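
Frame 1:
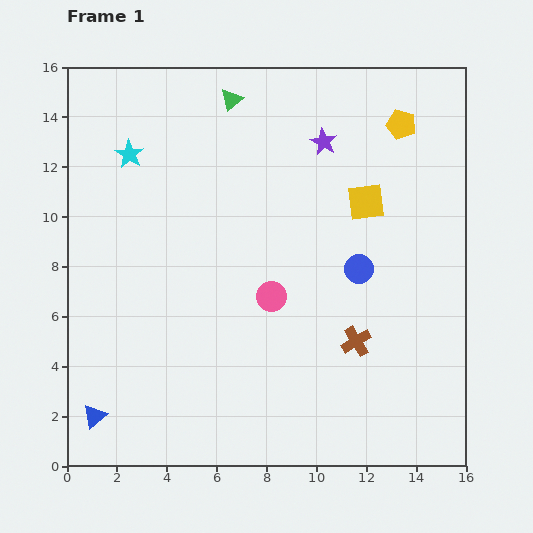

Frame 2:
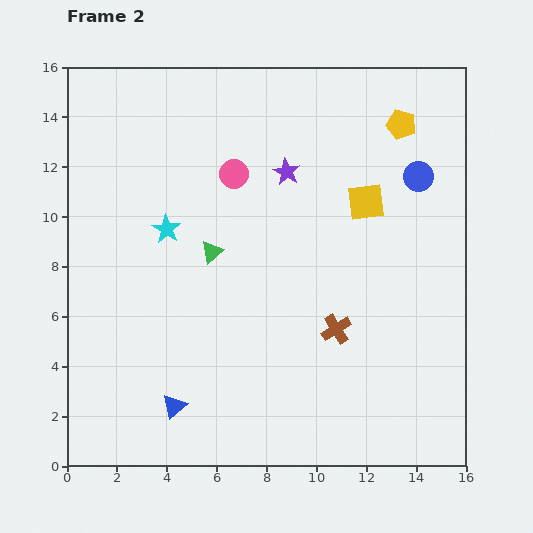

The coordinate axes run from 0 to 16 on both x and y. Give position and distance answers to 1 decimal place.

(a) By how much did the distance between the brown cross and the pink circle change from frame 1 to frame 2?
+3.6

Distance in frame 1: 3.8. Distance in frame 2: 7.4.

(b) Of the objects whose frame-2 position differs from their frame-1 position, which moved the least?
the brown cross

(moved 0.9)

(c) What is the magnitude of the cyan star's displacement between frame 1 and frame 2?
3.4

The cyan star moved from (2.5, 12.5) to (4.0, 9.5), a distance of √(1.5² + 3.0²) ≈ 3.4.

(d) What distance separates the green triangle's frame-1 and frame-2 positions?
6.2

The green triangle moved from (6.6, 14.7) to (5.8, 8.6), a distance of √(0.8² + 6.1²) ≈ 6.2.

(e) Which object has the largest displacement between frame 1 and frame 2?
the green triangle

(moved 6.2; next 5.1)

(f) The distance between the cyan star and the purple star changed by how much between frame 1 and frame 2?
-2.5

Distance in frame 1: 7.8. Distance in frame 2: 5.3.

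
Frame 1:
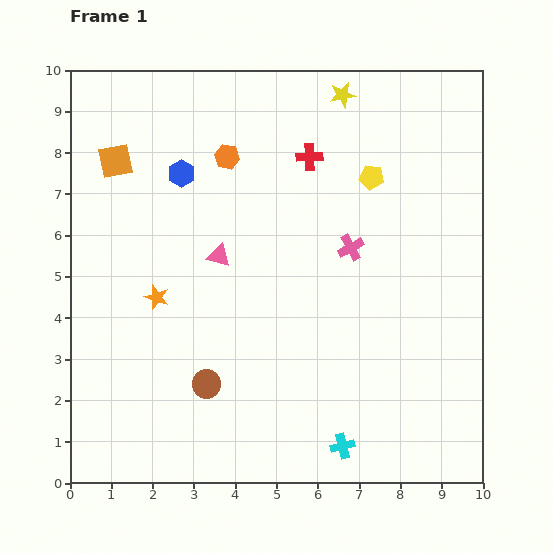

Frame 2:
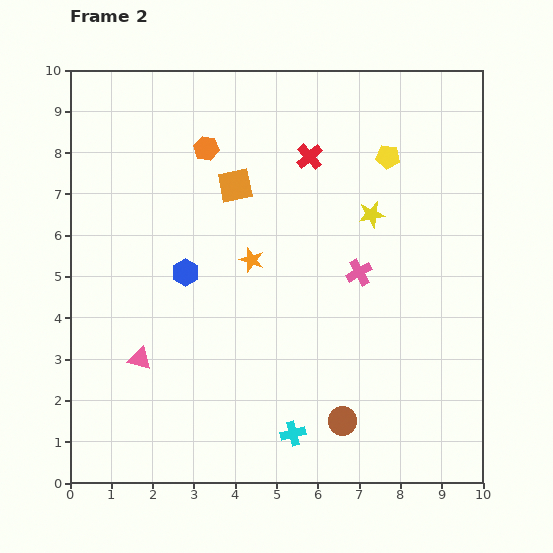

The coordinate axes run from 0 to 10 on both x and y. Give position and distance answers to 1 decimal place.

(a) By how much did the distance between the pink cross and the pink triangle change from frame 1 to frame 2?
+2.5

Distance in frame 1: 3.2. Distance in frame 2: 5.7.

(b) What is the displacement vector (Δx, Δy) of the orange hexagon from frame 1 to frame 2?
(-0.5, 0.2)

The orange hexagon was at (3.8, 7.9) in frame 1 and (3.3, 8.1) in frame 2.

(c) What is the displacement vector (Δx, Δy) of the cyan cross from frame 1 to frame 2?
(-1.2, 0.3)

The cyan cross was at (6.6, 0.9) in frame 1 and (5.4, 1.2) in frame 2.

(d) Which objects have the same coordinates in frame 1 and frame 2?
the red cross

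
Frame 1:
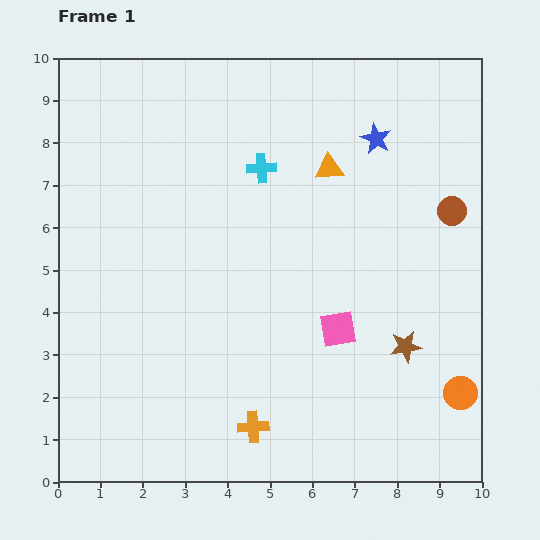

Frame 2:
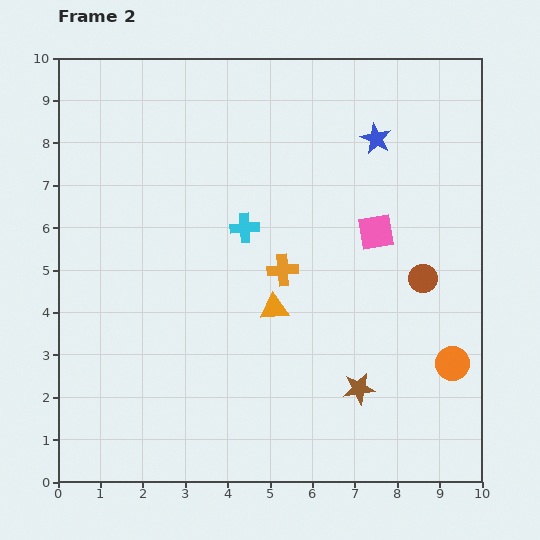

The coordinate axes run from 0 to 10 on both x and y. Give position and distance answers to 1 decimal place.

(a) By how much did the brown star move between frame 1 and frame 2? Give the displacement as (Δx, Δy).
(-1.1, -1.0)

The brown star was at (8.2, 3.2) in frame 1 and (7.1, 2.2) in frame 2.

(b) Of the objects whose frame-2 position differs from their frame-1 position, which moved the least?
the orange circle

(moved 0.7)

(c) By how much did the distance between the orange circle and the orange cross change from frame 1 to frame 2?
-0.4

Distance in frame 1: 5.0. Distance in frame 2: 4.6.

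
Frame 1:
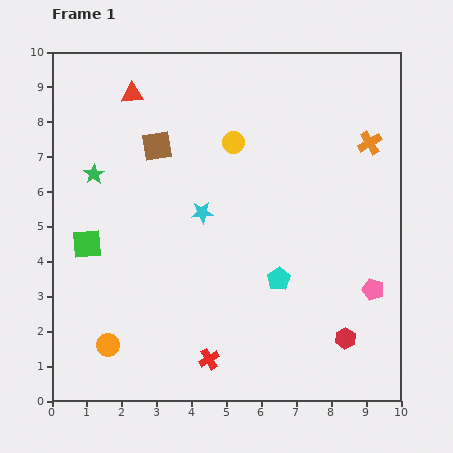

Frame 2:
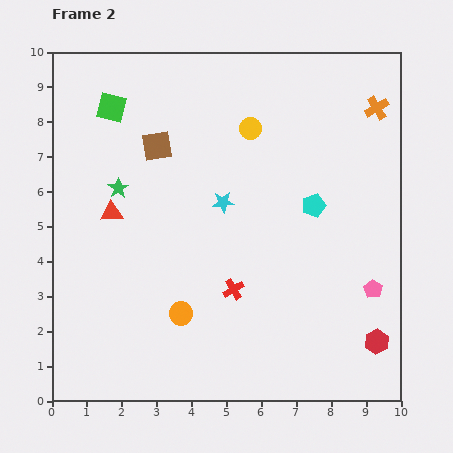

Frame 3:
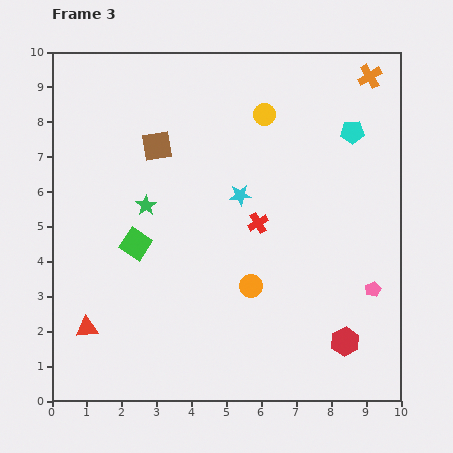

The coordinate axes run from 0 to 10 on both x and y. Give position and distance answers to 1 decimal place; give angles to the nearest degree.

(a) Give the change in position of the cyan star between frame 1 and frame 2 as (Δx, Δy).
(0.6, 0.3)

The cyan star was at (4.3, 5.4) in frame 1 and (4.9, 5.7) in frame 2.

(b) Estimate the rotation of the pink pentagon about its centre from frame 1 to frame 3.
30° clockwise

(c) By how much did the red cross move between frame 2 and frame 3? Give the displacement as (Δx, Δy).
(0.7, 1.9)

The red cross was at (5.2, 3.2) in frame 2 and (5.9, 5.1) in frame 3.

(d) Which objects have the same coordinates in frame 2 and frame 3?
the pink pentagon, the brown square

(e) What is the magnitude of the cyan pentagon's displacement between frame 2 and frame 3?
2.4

The cyan pentagon moved from (7.5, 5.6) to (8.6, 7.7), a distance of √(1.1² + 2.1²) ≈ 2.4.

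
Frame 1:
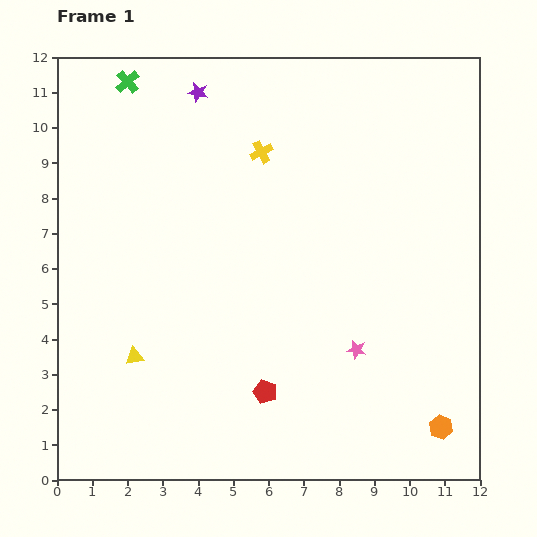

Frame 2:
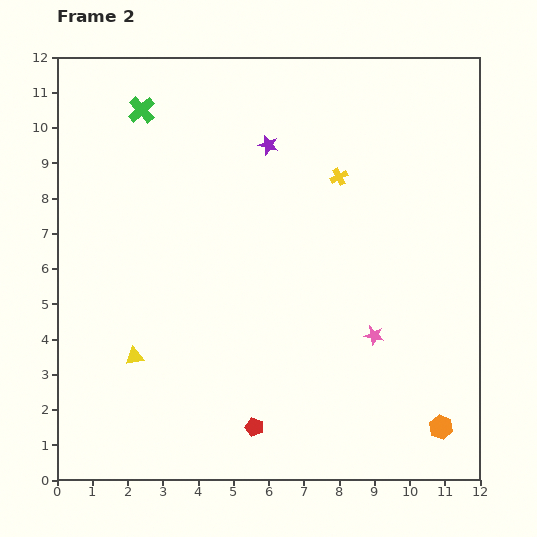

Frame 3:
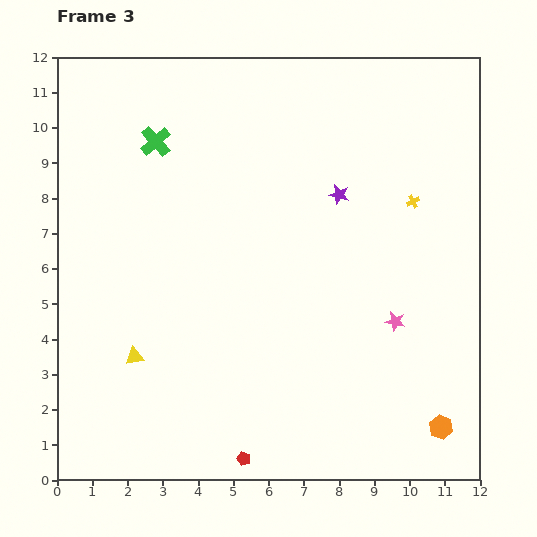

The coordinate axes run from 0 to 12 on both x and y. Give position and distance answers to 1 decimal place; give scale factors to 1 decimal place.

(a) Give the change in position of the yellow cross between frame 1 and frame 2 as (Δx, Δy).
(2.2, -0.7)

The yellow cross was at (5.8, 9.3) in frame 1 and (8.0, 8.6) in frame 2.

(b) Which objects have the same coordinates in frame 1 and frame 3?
the orange hexagon, the yellow triangle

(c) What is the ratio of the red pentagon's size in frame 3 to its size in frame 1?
0.6×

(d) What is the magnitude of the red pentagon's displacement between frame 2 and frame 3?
0.9

The red pentagon moved from (5.6, 1.5) to (5.3, 0.6), a distance of √(0.3² + 0.9²) ≈ 0.9.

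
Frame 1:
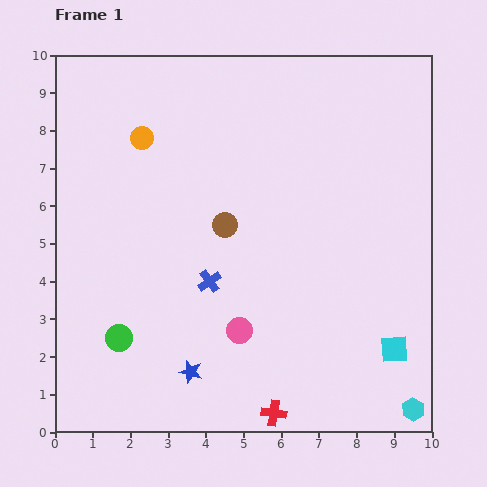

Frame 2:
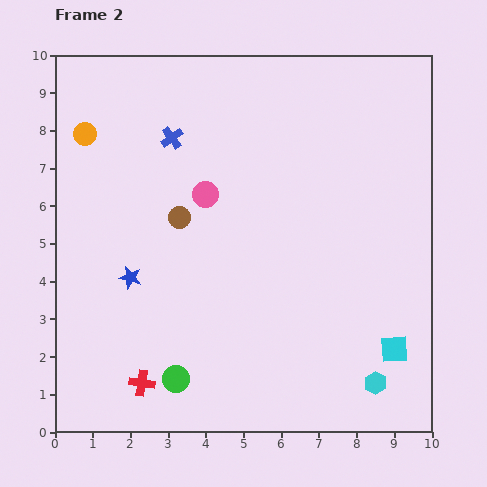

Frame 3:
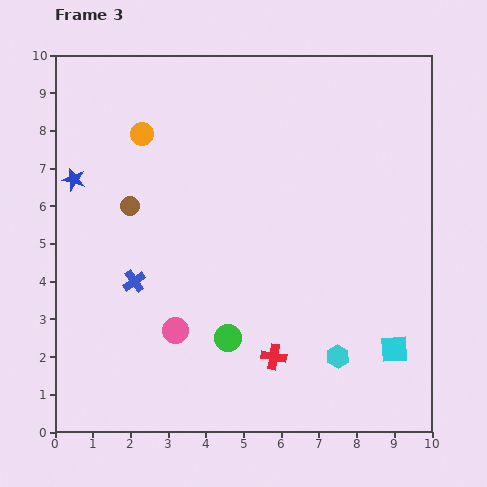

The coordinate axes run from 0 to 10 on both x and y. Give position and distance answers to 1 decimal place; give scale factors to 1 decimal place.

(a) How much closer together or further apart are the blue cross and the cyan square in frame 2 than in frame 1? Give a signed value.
+2.9

Distance in frame 1: 5.2. Distance in frame 2: 8.1.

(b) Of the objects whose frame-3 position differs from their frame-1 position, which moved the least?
the orange circle

(moved 0.1)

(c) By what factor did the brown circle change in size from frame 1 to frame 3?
0.8×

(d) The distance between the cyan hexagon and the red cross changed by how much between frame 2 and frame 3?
-4.5

Distance in frame 2: 6.2. Distance in frame 3: 1.7.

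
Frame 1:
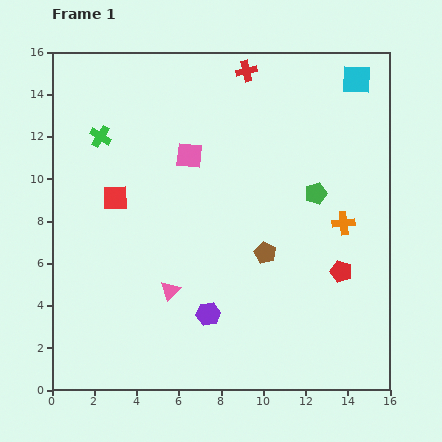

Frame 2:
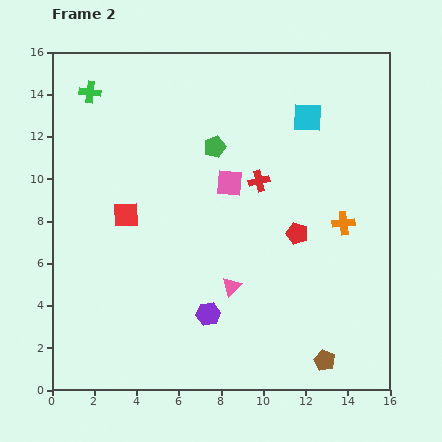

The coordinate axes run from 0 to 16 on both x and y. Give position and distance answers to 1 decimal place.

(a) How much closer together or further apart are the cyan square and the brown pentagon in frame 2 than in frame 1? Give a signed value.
+2.2

Distance in frame 1: 9.3. Distance in frame 2: 11.5.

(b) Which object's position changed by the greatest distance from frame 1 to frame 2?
the brown pentagon

(moved 5.8; next 5.3)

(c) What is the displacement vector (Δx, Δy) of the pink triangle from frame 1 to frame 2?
(2.9, 0.2)

The pink triangle was at (5.6, 4.7) in frame 1 and (8.5, 4.9) in frame 2.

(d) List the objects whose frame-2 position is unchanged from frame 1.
the orange cross, the purple hexagon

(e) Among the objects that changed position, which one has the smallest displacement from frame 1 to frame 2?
the red square

(moved 0.9)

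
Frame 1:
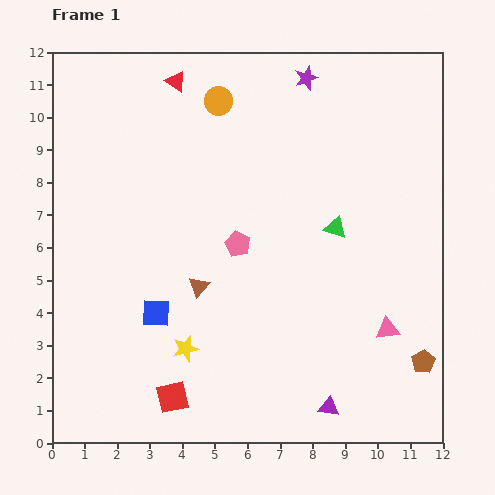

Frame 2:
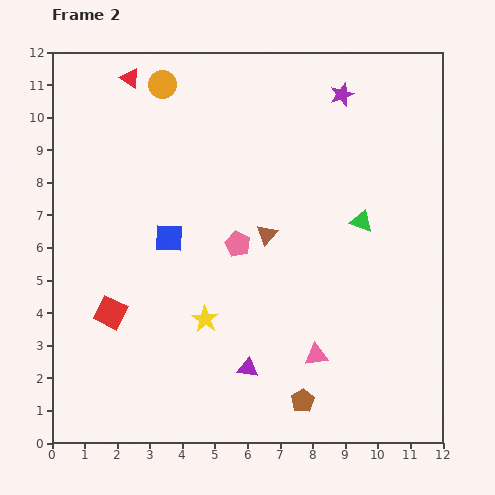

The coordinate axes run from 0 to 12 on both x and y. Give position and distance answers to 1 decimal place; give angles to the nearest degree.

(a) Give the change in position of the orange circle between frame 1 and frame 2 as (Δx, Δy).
(-1.7, 0.5)

The orange circle was at (5.1, 10.5) in frame 1 and (3.4, 11.0) in frame 2.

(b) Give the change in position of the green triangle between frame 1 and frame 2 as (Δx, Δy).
(0.8, 0.2)

The green triangle was at (8.7, 6.6) in frame 1 and (9.5, 6.8) in frame 2.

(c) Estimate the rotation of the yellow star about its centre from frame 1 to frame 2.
26° counter-clockwise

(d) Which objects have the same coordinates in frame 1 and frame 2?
the pink pentagon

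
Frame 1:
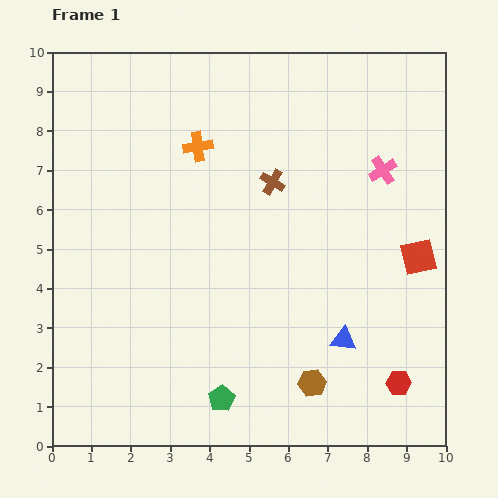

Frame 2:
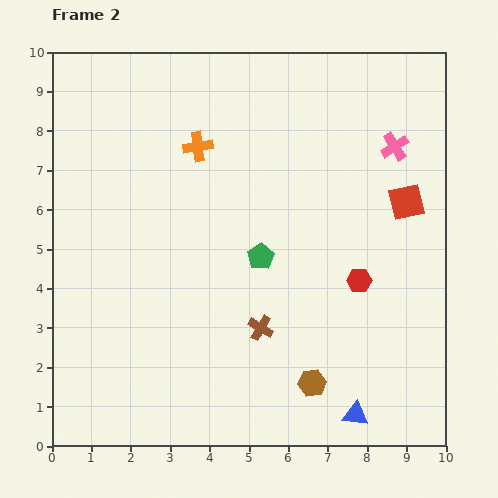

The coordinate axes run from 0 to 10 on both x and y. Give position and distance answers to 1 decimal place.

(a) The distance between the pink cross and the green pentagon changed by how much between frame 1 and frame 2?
-2.7

Distance in frame 1: 7.1. Distance in frame 2: 4.4.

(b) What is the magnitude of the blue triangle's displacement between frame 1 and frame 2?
1.9

The blue triangle moved from (7.4, 2.7) to (7.7, 0.8), a distance of √(0.3² + 1.9²) ≈ 1.9.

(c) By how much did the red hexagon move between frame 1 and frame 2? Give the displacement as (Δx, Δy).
(-1.0, 2.6)

The red hexagon was at (8.8, 1.6) in frame 1 and (7.8, 4.2) in frame 2.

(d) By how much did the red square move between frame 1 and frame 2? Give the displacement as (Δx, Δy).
(-0.3, 1.4)

The red square was at (9.3, 4.8) in frame 1 and (9.0, 6.2) in frame 2.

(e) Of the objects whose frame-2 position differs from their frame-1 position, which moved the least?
the pink cross

(moved 0.7)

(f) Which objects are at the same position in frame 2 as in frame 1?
the orange cross, the brown hexagon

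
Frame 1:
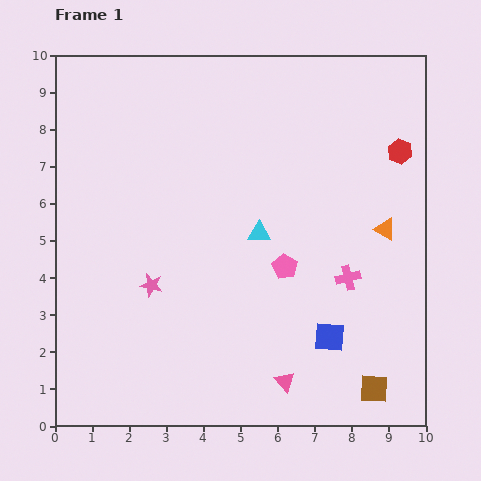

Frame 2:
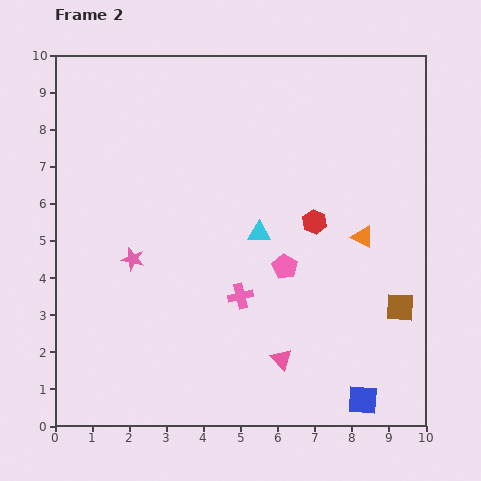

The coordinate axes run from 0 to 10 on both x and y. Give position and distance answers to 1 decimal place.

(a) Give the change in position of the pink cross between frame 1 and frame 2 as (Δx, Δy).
(-2.9, -0.5)

The pink cross was at (7.9, 4.0) in frame 1 and (5.0, 3.5) in frame 2.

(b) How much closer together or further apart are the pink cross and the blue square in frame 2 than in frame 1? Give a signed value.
+2.6

Distance in frame 1: 1.7. Distance in frame 2: 4.3.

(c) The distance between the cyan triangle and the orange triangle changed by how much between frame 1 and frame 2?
-0.6

Distance in frame 1: 3.4. Distance in frame 2: 2.8.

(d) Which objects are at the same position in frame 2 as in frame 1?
the pink pentagon, the cyan triangle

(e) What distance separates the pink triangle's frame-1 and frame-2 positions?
0.6

The pink triangle moved from (6.2, 1.2) to (6.1, 1.8), a distance of √(0.1² + 0.6²) ≈ 0.6.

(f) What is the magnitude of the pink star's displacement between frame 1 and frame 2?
0.9

The pink star moved from (2.6, 3.8) to (2.1, 4.5), a distance of √(0.5² + 0.7²) ≈ 0.9.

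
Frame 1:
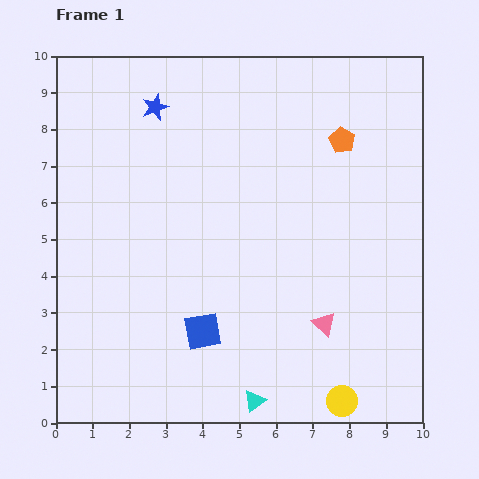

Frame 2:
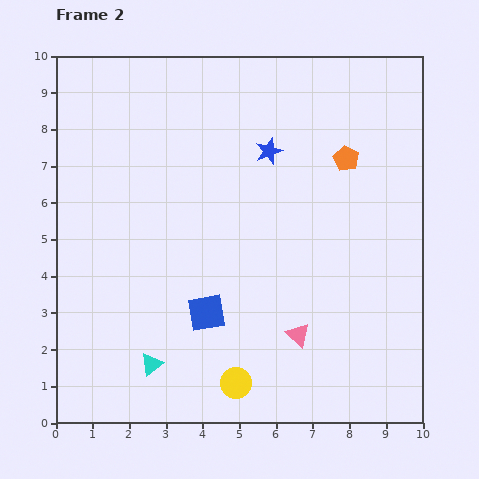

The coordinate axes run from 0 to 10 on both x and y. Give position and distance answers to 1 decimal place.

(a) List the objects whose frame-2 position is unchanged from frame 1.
none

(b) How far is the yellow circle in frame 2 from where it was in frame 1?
2.9

The yellow circle moved from (7.8, 0.6) to (4.9, 1.1), a distance of √(2.9² + 0.5²) ≈ 2.9.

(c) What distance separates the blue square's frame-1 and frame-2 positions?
0.5

The blue square moved from (4.0, 2.5) to (4.1, 3.0), a distance of √(0.1² + 0.5²) ≈ 0.5.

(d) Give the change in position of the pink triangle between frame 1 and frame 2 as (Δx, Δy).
(-0.7, -0.3)

The pink triangle was at (7.3, 2.7) in frame 1 and (6.6, 2.4) in frame 2.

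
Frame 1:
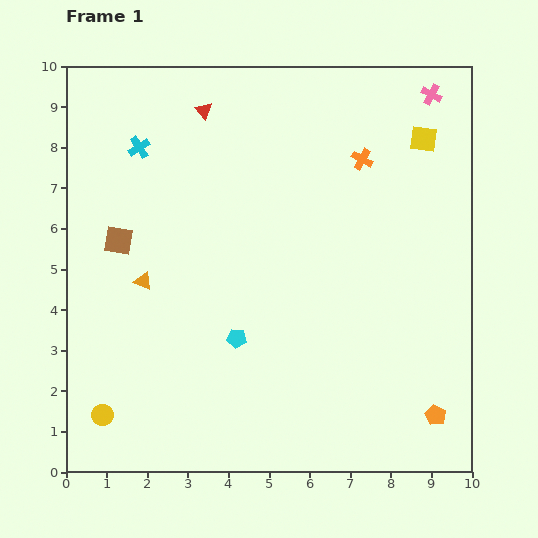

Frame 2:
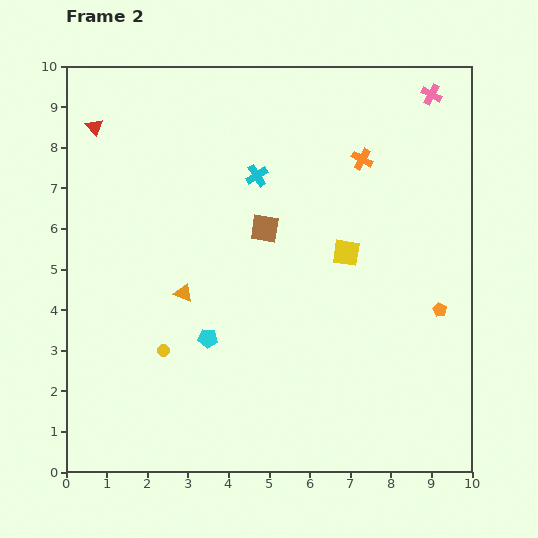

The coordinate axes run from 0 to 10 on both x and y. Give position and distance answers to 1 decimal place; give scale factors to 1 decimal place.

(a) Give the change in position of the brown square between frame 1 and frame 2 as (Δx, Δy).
(3.6, 0.3)

The brown square was at (1.3, 5.7) in frame 1 and (4.9, 6.0) in frame 2.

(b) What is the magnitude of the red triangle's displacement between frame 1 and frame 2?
2.7

The red triangle moved from (3.4, 8.9) to (0.7, 8.5), a distance of √(2.7² + 0.4²) ≈ 2.7.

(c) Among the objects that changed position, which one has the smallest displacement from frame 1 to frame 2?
the cyan pentagon

(moved 0.7)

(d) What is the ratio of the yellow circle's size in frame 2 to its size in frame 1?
0.6×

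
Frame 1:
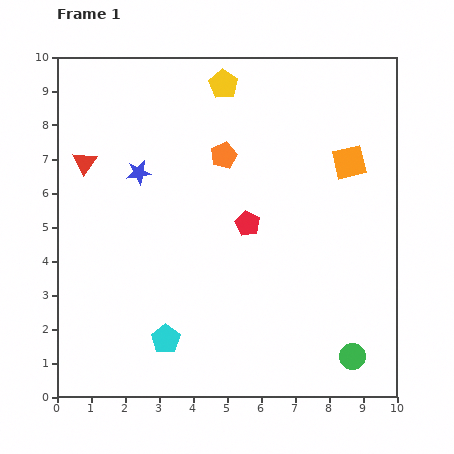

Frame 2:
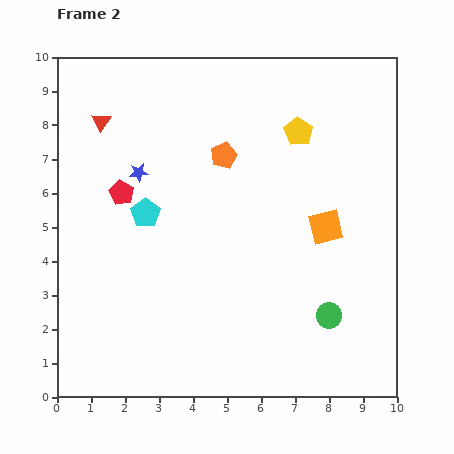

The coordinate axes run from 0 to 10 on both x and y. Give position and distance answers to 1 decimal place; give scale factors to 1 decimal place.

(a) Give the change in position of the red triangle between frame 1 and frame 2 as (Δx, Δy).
(0.5, 1.2)

The red triangle was at (0.8, 6.9) in frame 1 and (1.3, 8.1) in frame 2.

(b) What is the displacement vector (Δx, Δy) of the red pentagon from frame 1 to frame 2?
(-3.7, 0.9)

The red pentagon was at (5.6, 5.1) in frame 1 and (1.9, 6.0) in frame 2.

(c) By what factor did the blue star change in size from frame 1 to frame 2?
0.7×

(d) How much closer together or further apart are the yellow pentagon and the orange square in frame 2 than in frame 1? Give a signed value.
-1.5

Distance in frame 1: 4.4. Distance in frame 2: 2.9.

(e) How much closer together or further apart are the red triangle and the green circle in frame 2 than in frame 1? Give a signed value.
-0.9

Distance in frame 1: 9.7. Distance in frame 2: 8.8.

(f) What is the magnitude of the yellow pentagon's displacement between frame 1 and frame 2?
2.6

The yellow pentagon moved from (4.9, 9.2) to (7.1, 7.8), a distance of √(2.2² + 1.4²) ≈ 2.6.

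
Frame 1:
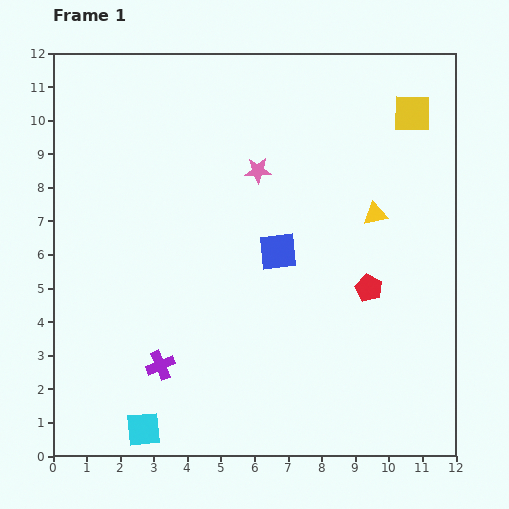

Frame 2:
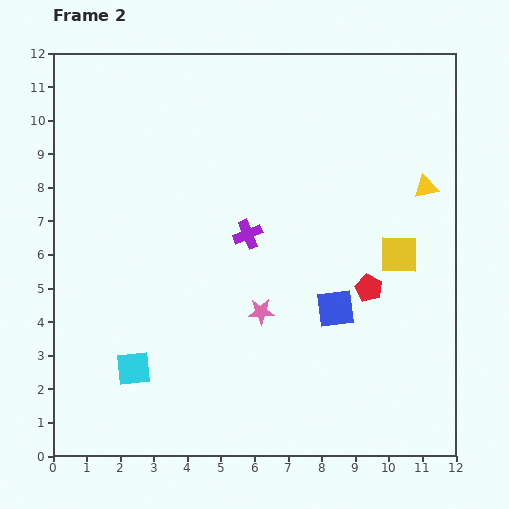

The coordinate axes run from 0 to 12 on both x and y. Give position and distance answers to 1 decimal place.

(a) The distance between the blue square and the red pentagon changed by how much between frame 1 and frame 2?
-1.7

Distance in frame 1: 2.9. Distance in frame 2: 1.2.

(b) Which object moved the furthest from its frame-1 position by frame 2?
the purple cross

(moved 4.7; next 4.2)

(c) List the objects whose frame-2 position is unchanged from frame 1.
the red pentagon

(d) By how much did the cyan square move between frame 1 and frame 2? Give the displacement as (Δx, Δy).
(-0.3, 1.8)

The cyan square was at (2.7, 0.8) in frame 1 and (2.4, 2.6) in frame 2.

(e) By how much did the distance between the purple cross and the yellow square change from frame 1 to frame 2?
-6.1

Distance in frame 1: 10.6. Distance in frame 2: 4.5.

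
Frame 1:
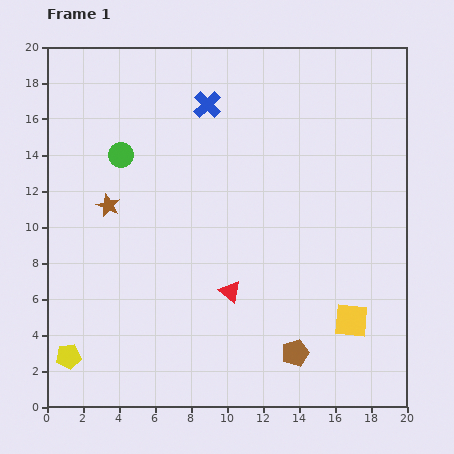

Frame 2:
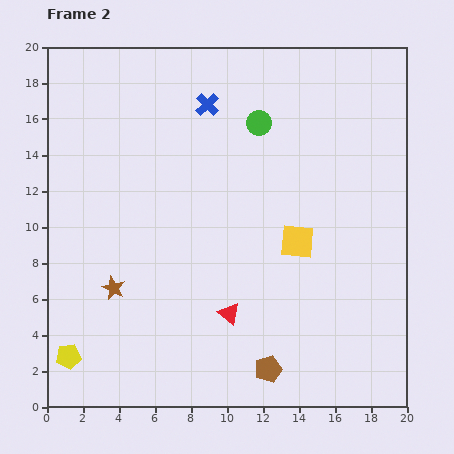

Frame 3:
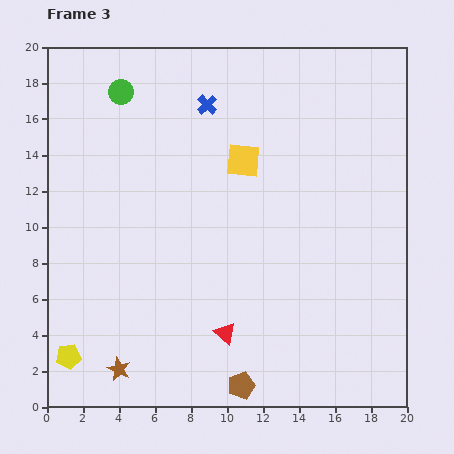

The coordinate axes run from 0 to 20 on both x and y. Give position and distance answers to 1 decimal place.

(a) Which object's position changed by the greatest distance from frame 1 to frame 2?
the green circle

(moved 7.9; next 5.3)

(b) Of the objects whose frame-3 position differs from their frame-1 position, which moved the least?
the red triangle

(moved 2.3)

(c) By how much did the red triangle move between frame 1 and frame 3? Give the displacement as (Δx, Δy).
(-0.3, -2.3)

The red triangle was at (10.2, 6.4) in frame 1 and (9.9, 4.1) in frame 3.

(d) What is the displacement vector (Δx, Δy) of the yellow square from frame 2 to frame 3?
(-3.0, 4.5)

The yellow square was at (13.9, 9.2) in frame 2 and (10.9, 13.7) in frame 3.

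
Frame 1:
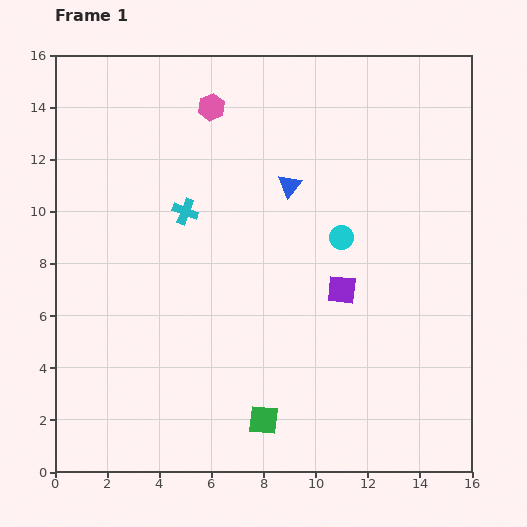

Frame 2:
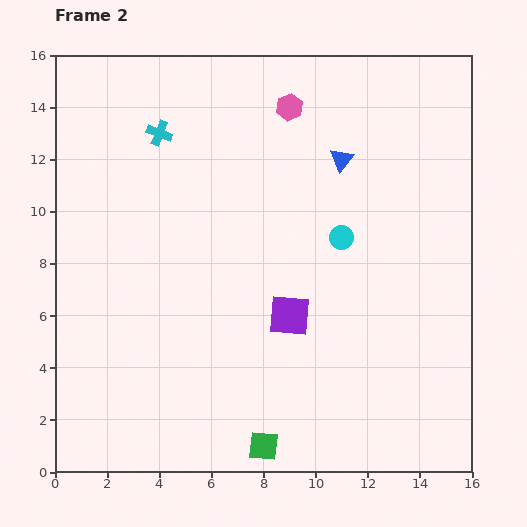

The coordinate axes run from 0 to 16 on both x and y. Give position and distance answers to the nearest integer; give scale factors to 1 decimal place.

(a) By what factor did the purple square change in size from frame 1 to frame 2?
1.4×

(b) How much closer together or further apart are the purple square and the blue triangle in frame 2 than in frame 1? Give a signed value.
+2

Distance in frame 1: 4. Distance in frame 2: 6.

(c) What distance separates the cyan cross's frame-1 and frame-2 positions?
3

The cyan cross moved from (5, 10) to (4, 13), a distance of √(1² + 3²) ≈ 3.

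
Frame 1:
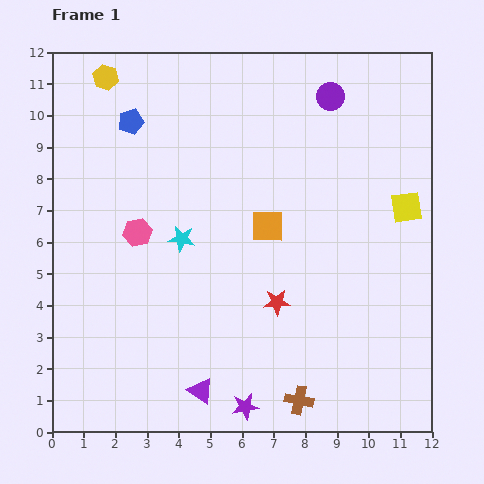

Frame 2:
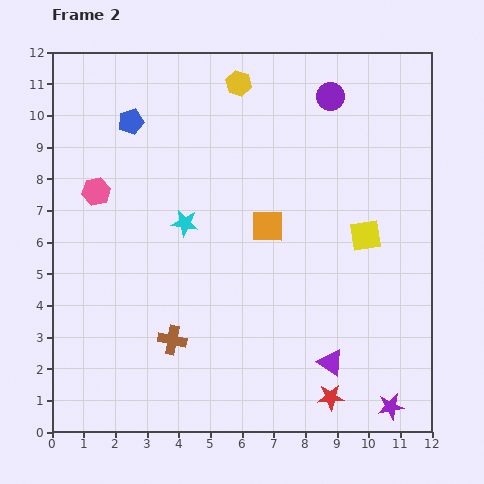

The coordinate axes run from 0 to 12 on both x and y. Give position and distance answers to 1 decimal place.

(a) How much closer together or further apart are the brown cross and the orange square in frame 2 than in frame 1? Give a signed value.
-0.9

Distance in frame 1: 5.6. Distance in frame 2: 4.7.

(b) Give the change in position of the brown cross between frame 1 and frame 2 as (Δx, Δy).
(-4.0, 1.9)

The brown cross was at (7.8, 1.0) in frame 1 and (3.8, 2.9) in frame 2.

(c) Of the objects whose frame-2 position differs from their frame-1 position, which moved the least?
the cyan star

(moved 0.5)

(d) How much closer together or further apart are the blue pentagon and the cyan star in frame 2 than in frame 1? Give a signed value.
-0.4

Distance in frame 1: 4.0. Distance in frame 2: 3.6.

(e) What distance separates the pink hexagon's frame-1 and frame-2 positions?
1.8

The pink hexagon moved from (2.7, 6.3) to (1.4, 7.6), a distance of √(1.3² + 1.3²) ≈ 1.8.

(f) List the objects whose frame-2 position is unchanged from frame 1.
the orange square, the purple circle, the blue pentagon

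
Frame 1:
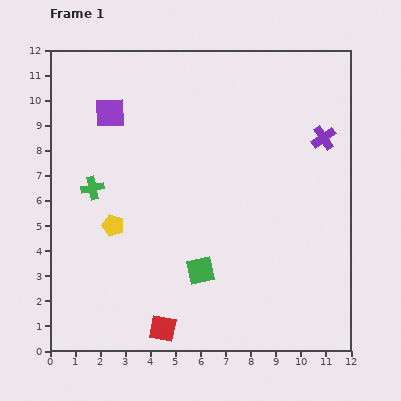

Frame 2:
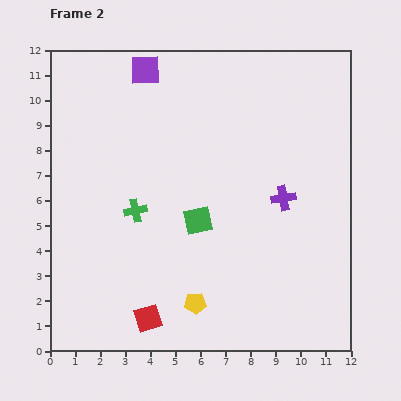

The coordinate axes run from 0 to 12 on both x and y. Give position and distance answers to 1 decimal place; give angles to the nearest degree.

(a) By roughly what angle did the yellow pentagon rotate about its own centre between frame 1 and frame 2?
22° counter-clockwise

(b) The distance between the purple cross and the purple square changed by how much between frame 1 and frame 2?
-1.1

Distance in frame 1: 8.6. Distance in frame 2: 7.5.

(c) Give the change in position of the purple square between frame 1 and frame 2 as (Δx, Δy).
(1.4, 1.7)

The purple square was at (2.4, 9.5) in frame 1 and (3.8, 11.2) in frame 2.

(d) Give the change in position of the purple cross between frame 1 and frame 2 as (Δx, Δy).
(-1.6, -2.4)

The purple cross was at (10.9, 8.5) in frame 1 and (9.3, 6.1) in frame 2.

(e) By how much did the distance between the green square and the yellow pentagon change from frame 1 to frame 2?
-0.6

Distance in frame 1: 3.9. Distance in frame 2: 3.3.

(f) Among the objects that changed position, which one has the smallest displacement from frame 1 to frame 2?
the red square

(moved 0.7)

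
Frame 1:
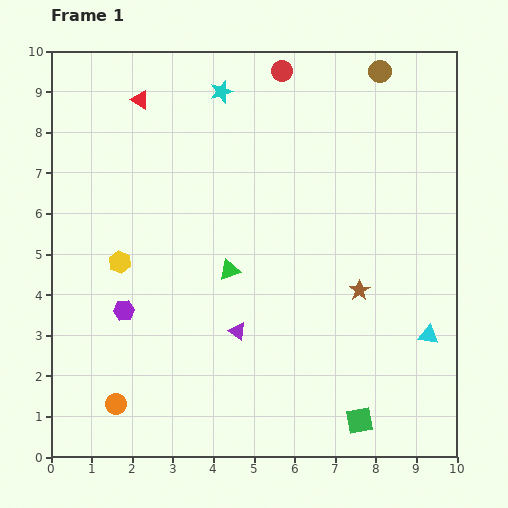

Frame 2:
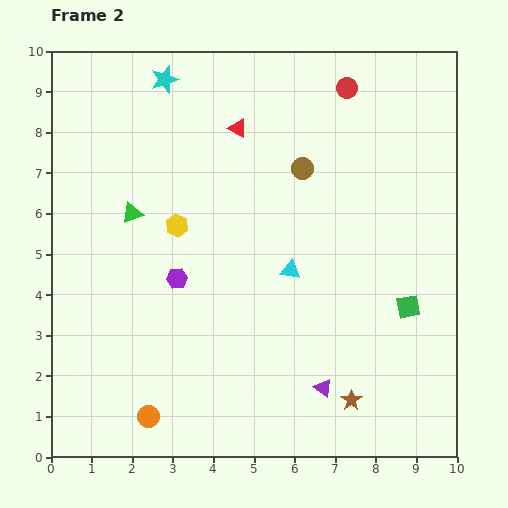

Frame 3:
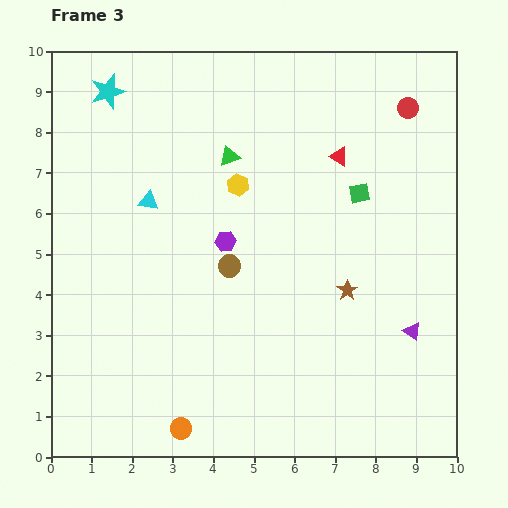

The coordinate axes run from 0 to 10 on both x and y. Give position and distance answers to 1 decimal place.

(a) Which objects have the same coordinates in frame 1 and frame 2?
none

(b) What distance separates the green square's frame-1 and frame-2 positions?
3.0

The green square moved from (7.6, 0.9) to (8.8, 3.7), a distance of √(1.2² + 2.8²) ≈ 3.0.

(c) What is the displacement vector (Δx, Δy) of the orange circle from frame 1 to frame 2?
(0.8, -0.3)

The orange circle was at (1.6, 1.3) in frame 1 and (2.4, 1.0) in frame 2.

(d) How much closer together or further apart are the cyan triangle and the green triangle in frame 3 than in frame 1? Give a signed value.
-2.9

Distance in frame 1: 5.2. Distance in frame 3: 2.3.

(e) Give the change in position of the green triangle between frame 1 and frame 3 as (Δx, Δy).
(0.0, 2.8)

The green triangle was at (4.4, 4.6) in frame 1 and (4.4, 7.4) in frame 3.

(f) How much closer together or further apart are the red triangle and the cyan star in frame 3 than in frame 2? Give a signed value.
+3.7

Distance in frame 2: 2.2. Distance in frame 3: 5.9.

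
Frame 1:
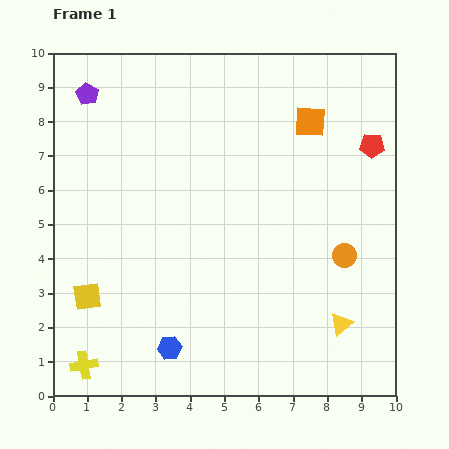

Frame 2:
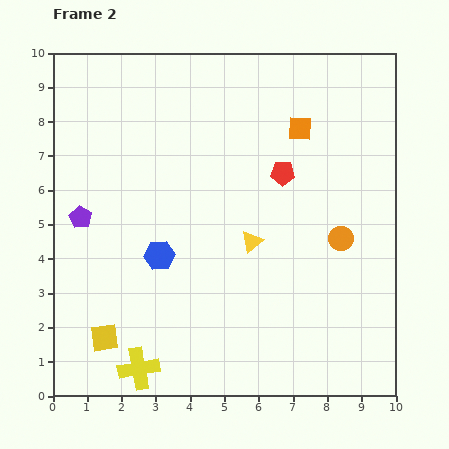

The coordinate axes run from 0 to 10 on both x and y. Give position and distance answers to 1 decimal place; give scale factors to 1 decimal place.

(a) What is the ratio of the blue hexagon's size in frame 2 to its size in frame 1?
1.3×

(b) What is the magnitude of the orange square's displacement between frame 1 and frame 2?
0.4

The orange square moved from (7.5, 8.0) to (7.2, 7.8), a distance of √(0.3² + 0.2²) ≈ 0.4.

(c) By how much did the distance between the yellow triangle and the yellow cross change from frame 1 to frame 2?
-2.6

Distance in frame 1: 7.6. Distance in frame 2: 5.0.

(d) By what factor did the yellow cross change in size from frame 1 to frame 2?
1.5×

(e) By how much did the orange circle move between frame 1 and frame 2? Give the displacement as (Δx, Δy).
(-0.1, 0.5)

The orange circle was at (8.5, 4.1) in frame 1 and (8.4, 4.6) in frame 2.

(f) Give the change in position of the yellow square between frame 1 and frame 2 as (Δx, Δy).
(0.5, -1.2)

The yellow square was at (1.0, 2.9) in frame 1 and (1.5, 1.7) in frame 2.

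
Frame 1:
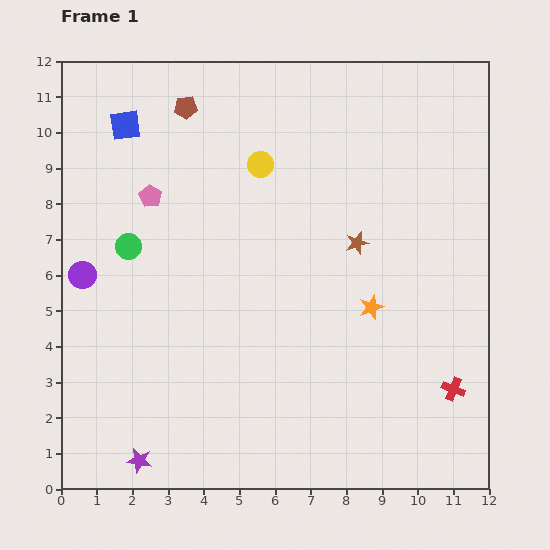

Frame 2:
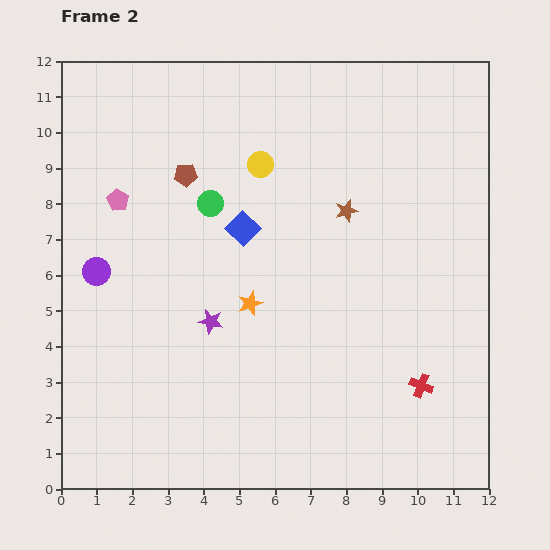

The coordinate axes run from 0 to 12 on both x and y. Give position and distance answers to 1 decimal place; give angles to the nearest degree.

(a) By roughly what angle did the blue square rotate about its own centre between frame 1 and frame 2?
38° counter-clockwise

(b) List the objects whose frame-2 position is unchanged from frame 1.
the yellow circle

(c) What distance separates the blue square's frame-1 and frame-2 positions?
4.4

The blue square moved from (1.8, 10.2) to (5.1, 7.3), a distance of √(3.3² + 2.9²) ≈ 4.4.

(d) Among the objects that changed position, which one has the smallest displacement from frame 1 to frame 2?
the purple circle

(moved 0.4)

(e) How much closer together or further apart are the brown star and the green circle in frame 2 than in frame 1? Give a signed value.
-2.6

Distance in frame 1: 6.4. Distance in frame 2: 3.8.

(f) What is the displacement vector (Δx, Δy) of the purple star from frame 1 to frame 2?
(2.0, 3.9)

The purple star was at (2.2, 0.8) in frame 1 and (4.2, 4.7) in frame 2.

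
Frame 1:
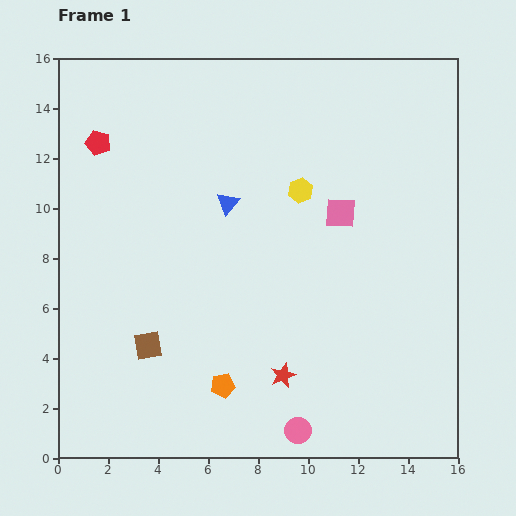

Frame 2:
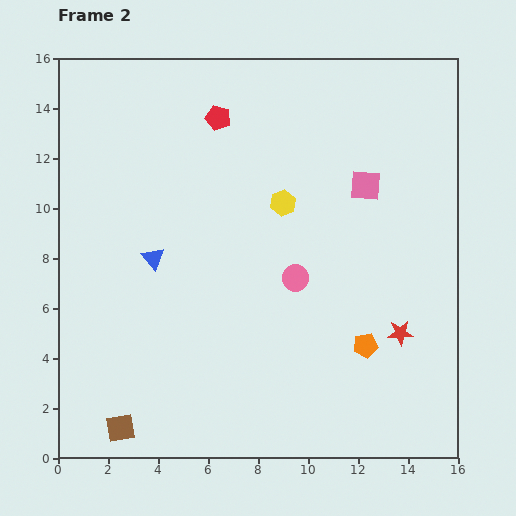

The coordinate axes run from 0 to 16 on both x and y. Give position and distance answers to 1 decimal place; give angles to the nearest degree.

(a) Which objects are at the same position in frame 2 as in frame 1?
none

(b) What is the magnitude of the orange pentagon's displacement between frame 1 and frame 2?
5.9

The orange pentagon moved from (6.6, 2.9) to (12.3, 4.5), a distance of √(5.7² + 1.6²) ≈ 5.9.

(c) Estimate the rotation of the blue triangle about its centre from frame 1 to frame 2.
22° counter-clockwise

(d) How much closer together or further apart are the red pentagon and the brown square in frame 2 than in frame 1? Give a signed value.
+4.7

Distance in frame 1: 8.3. Distance in frame 2: 13.0.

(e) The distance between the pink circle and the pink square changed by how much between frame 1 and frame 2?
-4.3

Distance in frame 1: 8.9. Distance in frame 2: 4.6.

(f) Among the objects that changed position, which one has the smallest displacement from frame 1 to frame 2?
the yellow hexagon

(moved 0.9)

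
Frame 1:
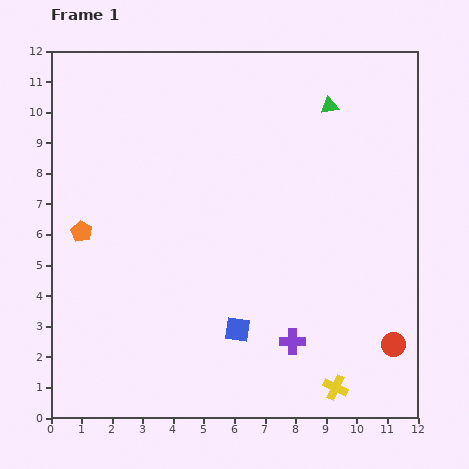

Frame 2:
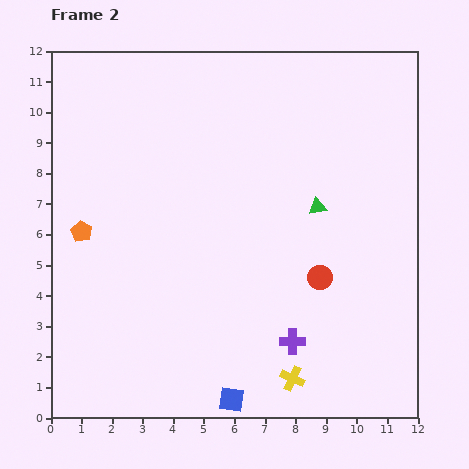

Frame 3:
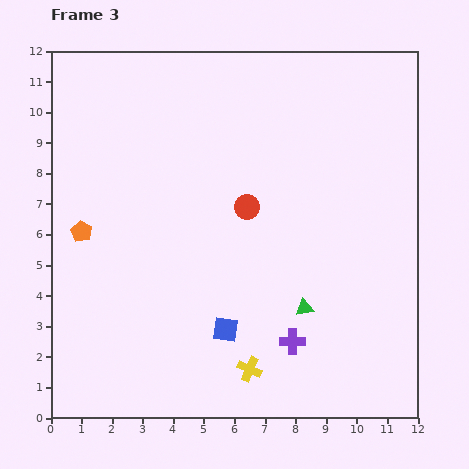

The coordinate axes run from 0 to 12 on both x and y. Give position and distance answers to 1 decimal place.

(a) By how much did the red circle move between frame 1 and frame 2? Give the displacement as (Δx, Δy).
(-2.4, 2.2)

The red circle was at (11.2, 2.4) in frame 1 and (8.8, 4.6) in frame 2.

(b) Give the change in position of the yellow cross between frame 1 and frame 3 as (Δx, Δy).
(-2.8, 0.6)

The yellow cross was at (9.3, 1.0) in frame 1 and (6.5, 1.6) in frame 3.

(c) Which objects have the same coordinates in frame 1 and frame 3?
the purple cross, the orange pentagon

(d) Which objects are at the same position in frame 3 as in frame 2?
the purple cross, the orange pentagon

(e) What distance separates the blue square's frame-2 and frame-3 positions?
2.3

The blue square moved from (5.9, 0.6) to (5.7, 2.9), a distance of √(0.2² + 2.3²) ≈ 2.3.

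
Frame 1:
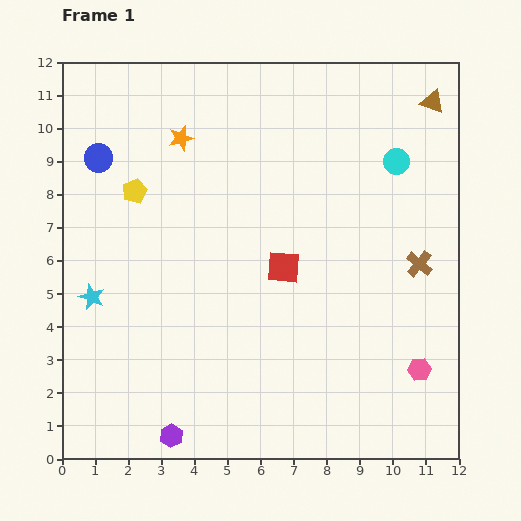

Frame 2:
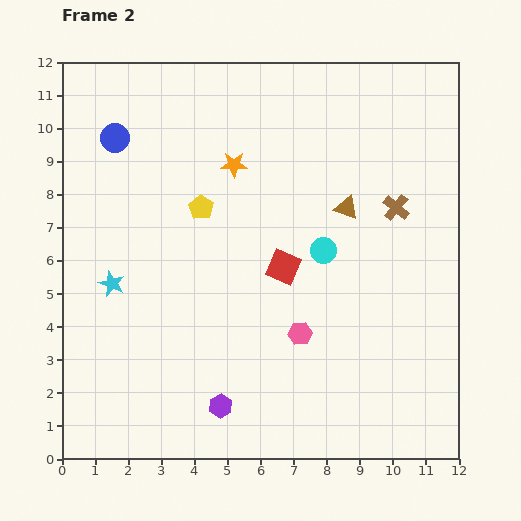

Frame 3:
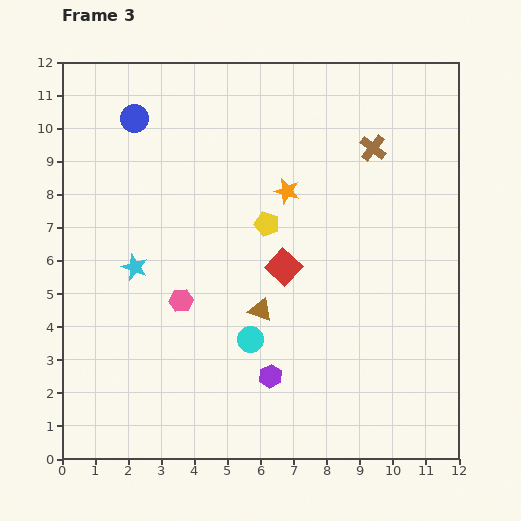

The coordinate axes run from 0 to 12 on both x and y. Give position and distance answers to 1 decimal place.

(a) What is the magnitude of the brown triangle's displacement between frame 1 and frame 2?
4.1

The brown triangle moved from (11.2, 10.8) to (8.6, 7.6), a distance of √(2.6² + 3.2²) ≈ 4.1.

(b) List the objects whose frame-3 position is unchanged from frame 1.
the red square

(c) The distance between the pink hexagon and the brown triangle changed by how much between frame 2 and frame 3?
-1.6

Distance in frame 2: 4.0. Distance in frame 3: 2.4.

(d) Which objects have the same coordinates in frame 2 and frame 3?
the red square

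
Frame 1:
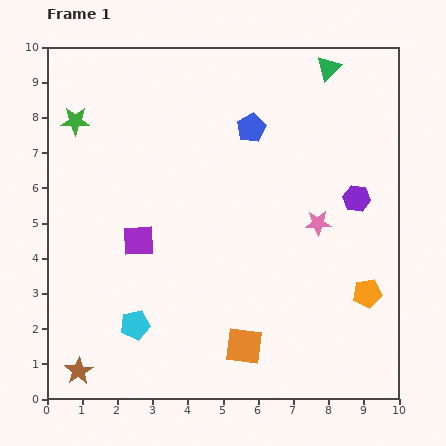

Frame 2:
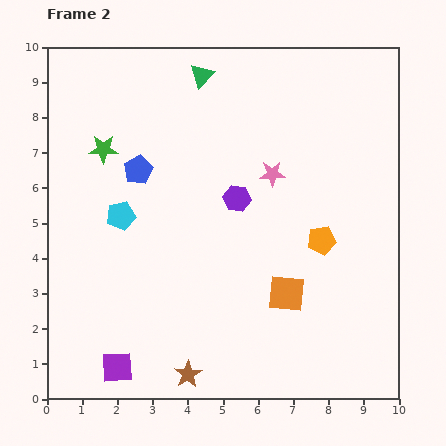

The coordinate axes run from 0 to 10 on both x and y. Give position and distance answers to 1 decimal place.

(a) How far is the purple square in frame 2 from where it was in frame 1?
3.6

The purple square moved from (2.6, 4.5) to (2.0, 0.9), a distance of √(0.6² + 3.6²) ≈ 3.6.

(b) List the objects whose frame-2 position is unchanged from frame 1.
none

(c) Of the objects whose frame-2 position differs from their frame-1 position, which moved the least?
the green star

(moved 1.1)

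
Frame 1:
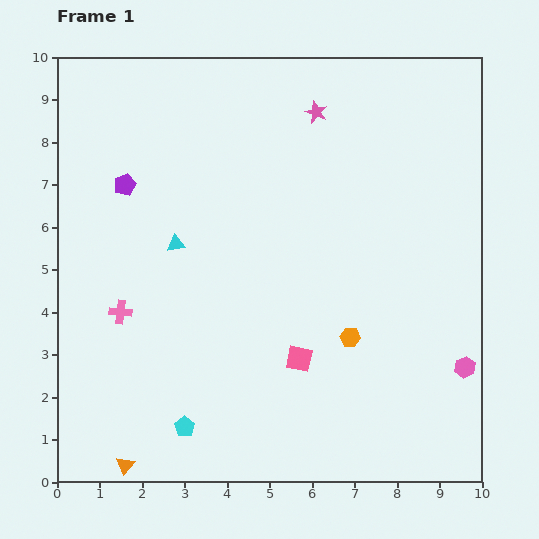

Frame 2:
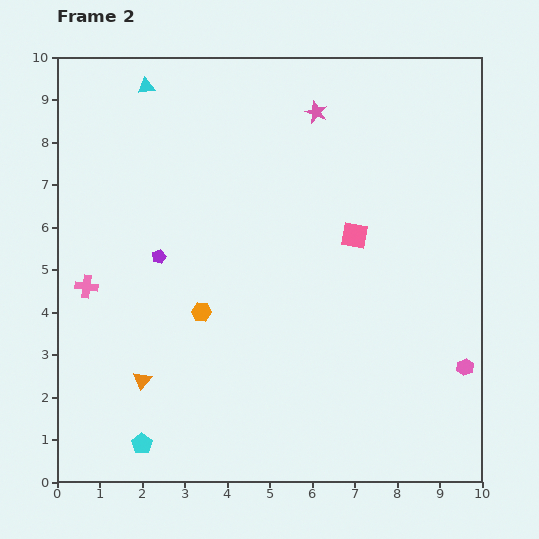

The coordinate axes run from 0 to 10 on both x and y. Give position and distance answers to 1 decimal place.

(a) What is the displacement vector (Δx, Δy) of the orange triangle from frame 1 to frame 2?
(0.4, 2.0)

The orange triangle was at (1.6, 0.4) in frame 1 and (2.0, 2.4) in frame 2.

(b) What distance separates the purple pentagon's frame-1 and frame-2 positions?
1.9

The purple pentagon moved from (1.6, 7.0) to (2.4, 5.3), a distance of √(0.8² + 1.7²) ≈ 1.9.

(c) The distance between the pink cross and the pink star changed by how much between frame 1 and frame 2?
+0.2

Distance in frame 1: 6.6. Distance in frame 2: 6.8.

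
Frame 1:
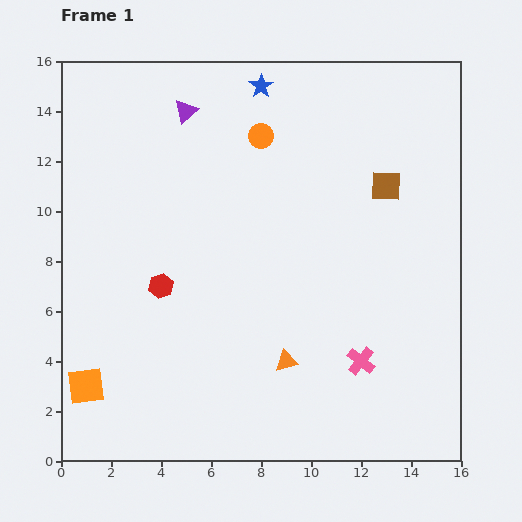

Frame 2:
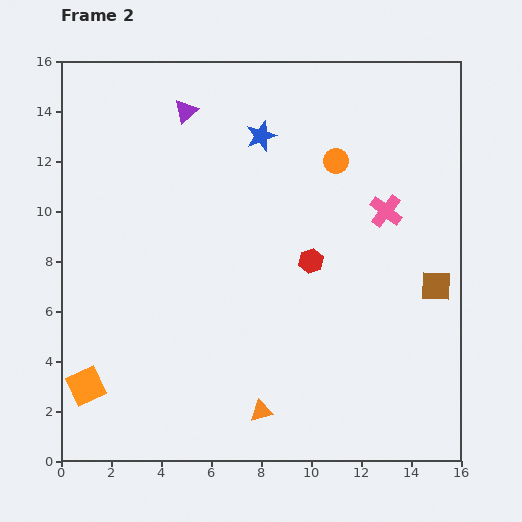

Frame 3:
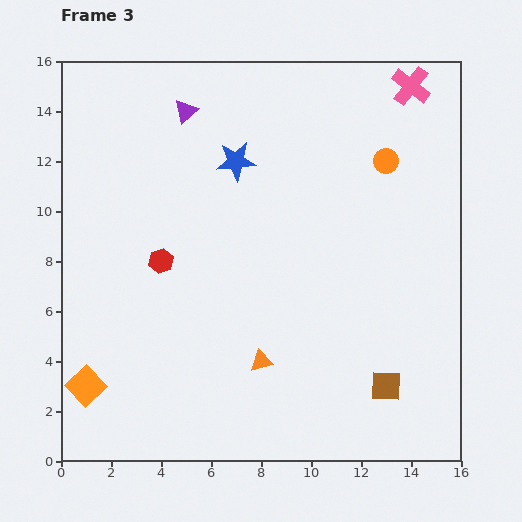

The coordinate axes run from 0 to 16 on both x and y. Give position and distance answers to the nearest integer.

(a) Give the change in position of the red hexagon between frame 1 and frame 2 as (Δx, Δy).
(6, 1)

The red hexagon was at (4, 7) in frame 1 and (10, 8) in frame 2.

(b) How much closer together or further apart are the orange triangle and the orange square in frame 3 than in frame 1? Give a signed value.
-1

Distance in frame 1: 8. Distance in frame 3: 7.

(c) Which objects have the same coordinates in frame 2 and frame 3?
the purple triangle, the orange square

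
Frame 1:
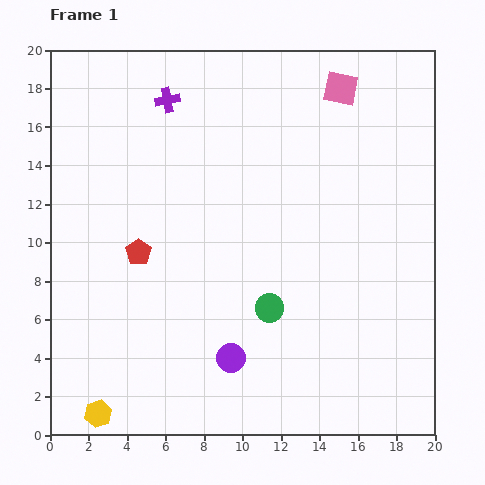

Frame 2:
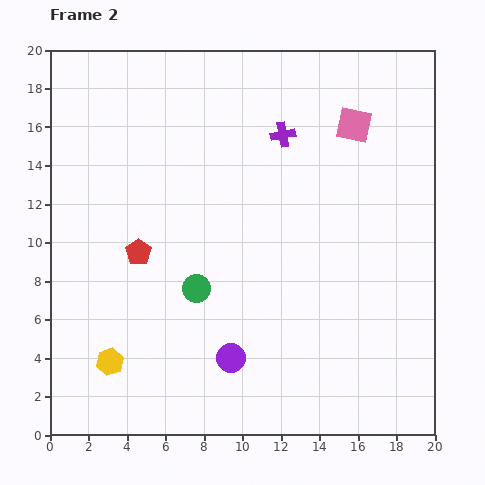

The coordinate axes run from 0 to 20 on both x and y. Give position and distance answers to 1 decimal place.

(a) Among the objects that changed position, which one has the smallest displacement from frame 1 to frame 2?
the pink square

(moved 2.0)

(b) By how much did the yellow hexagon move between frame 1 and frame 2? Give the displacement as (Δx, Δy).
(0.6, 2.7)

The yellow hexagon was at (2.5, 1.1) in frame 1 and (3.1, 3.8) in frame 2.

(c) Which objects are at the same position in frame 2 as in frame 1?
the purple circle, the red pentagon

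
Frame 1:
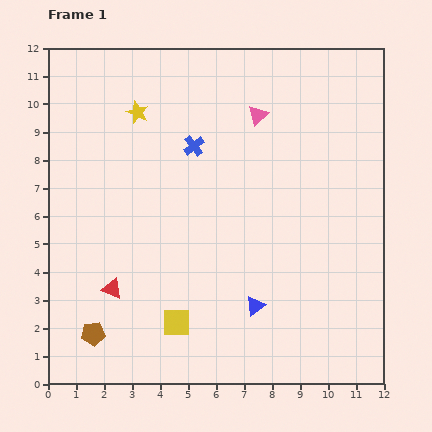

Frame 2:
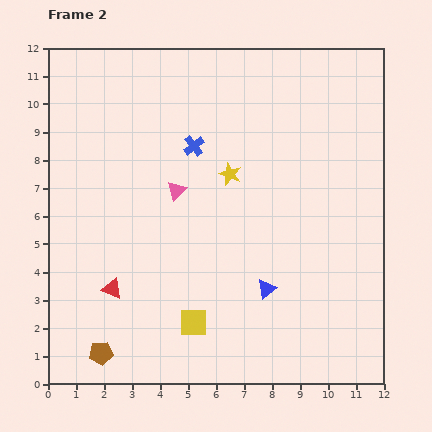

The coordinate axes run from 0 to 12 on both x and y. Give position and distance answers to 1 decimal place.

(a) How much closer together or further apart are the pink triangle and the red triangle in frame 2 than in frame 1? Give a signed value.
-3.9

Distance in frame 1: 8.1. Distance in frame 2: 4.2.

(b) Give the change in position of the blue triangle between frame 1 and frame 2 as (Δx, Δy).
(0.4, 0.6)

The blue triangle was at (7.4, 2.8) in frame 1 and (7.8, 3.4) in frame 2.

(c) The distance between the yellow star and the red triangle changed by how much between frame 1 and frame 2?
-0.5

Distance in frame 1: 6.4. Distance in frame 2: 5.9.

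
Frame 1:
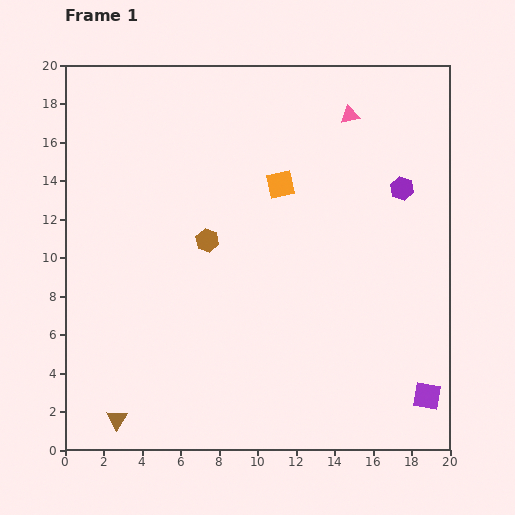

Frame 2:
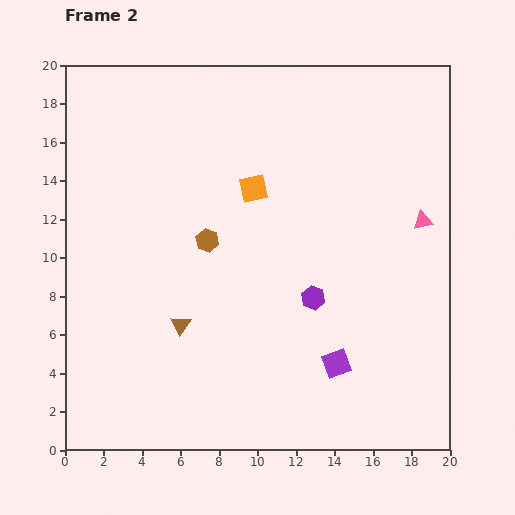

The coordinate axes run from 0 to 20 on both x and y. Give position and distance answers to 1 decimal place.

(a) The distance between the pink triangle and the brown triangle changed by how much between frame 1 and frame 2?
-6.2

Distance in frame 1: 19.9. Distance in frame 2: 13.7.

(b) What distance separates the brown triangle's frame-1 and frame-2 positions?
5.9

The brown triangle moved from (2.7, 1.6) to (6.0, 6.5), a distance of √(3.3² + 4.9²) ≈ 5.9.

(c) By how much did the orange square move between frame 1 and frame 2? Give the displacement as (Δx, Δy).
(-1.4, -0.2)

The orange square was at (11.2, 13.8) in frame 1 and (9.8, 13.6) in frame 2.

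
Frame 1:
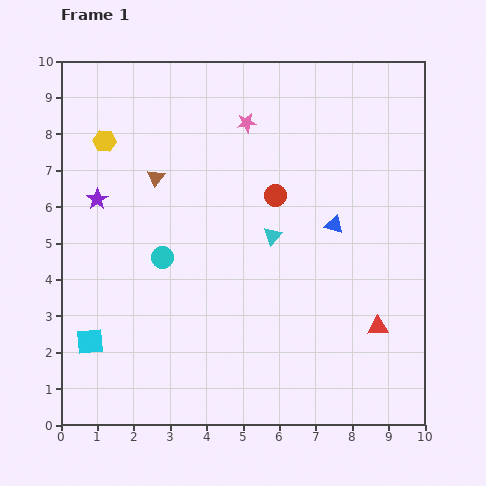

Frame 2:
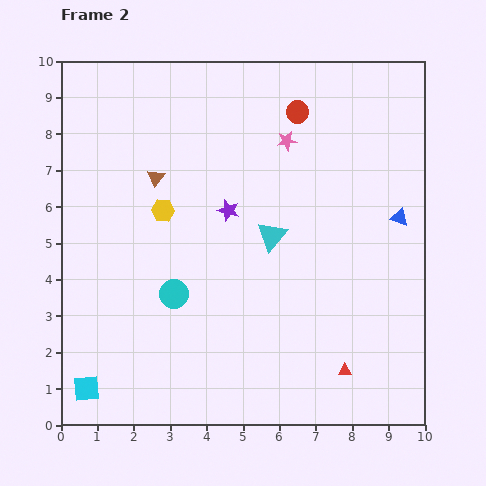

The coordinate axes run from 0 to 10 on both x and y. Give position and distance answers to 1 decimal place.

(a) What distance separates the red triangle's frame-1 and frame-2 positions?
1.5

The red triangle moved from (8.7, 2.7) to (7.8, 1.5), a distance of √(0.9² + 1.2²) ≈ 1.5.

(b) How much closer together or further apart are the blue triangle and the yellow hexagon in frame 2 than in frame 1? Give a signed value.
-0.2

Distance in frame 1: 6.7. Distance in frame 2: 6.5.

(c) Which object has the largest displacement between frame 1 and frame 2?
the purple star

(moved 3.6; next 2.5)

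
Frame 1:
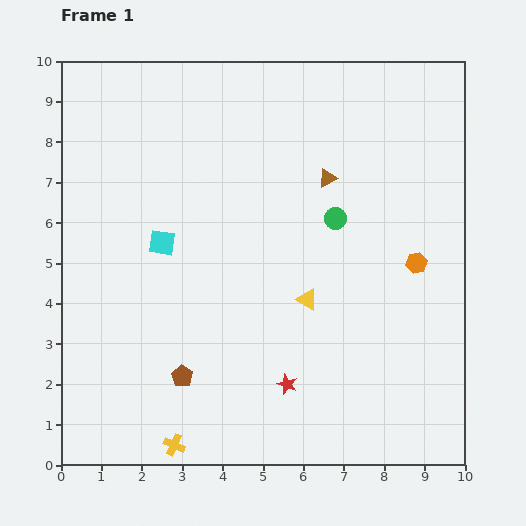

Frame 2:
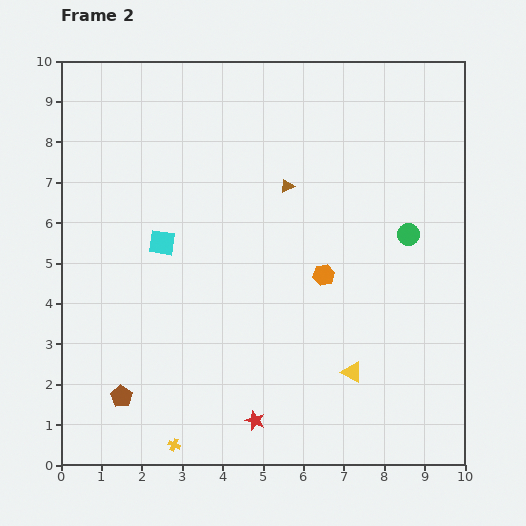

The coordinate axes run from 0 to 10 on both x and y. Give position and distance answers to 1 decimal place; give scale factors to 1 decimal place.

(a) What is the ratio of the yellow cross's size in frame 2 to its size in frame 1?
0.6×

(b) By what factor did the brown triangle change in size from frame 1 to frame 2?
0.7×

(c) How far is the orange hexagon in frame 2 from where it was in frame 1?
2.3

The orange hexagon moved from (8.8, 5.0) to (6.5, 4.7), a distance of √(2.3² + 0.3²) ≈ 2.3.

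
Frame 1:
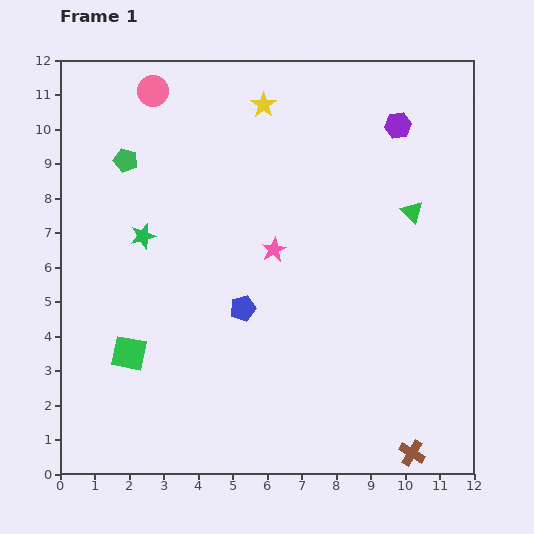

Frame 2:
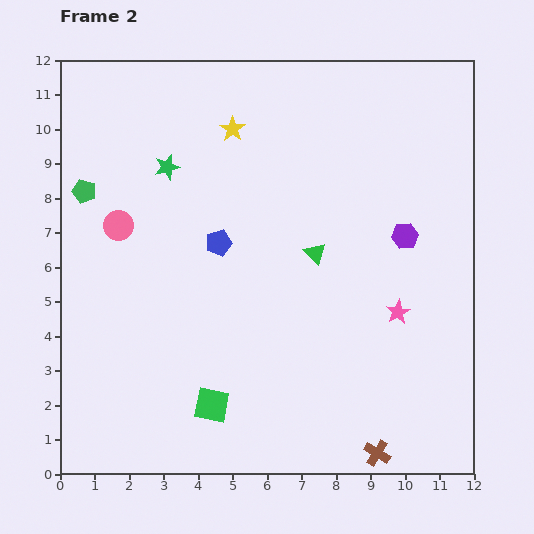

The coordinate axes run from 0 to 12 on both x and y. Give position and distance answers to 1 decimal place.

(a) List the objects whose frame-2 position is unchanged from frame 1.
none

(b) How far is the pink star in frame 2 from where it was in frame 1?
4.0

The pink star moved from (6.2, 6.5) to (9.8, 4.7), a distance of √(3.6² + 1.8²) ≈ 4.0.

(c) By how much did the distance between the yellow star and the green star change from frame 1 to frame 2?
-3.0

Distance in frame 1: 5.2. Distance in frame 2: 2.2.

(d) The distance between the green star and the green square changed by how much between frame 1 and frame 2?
+3.6

Distance in frame 1: 3.4. Distance in frame 2: 7.0.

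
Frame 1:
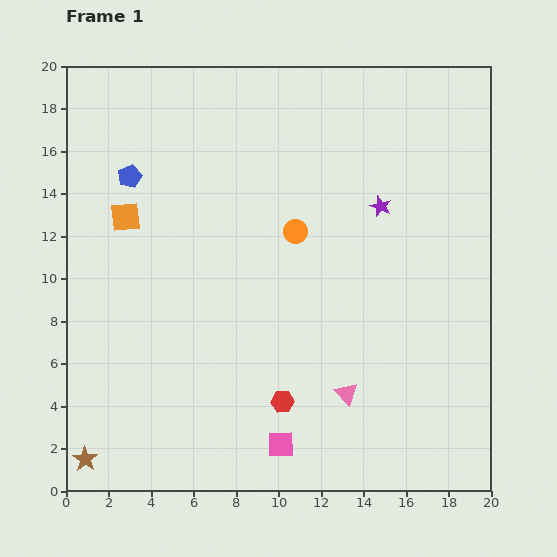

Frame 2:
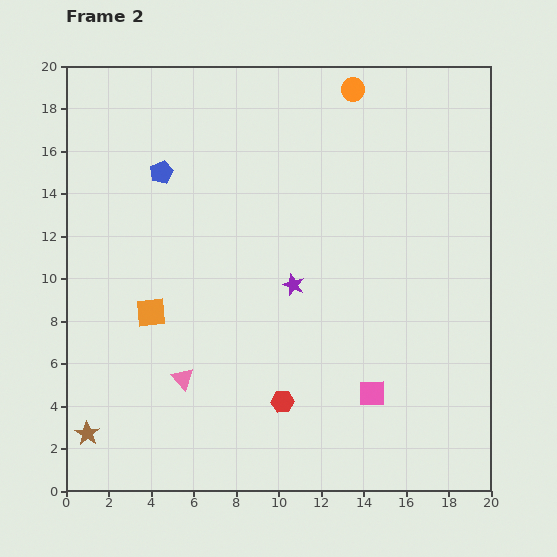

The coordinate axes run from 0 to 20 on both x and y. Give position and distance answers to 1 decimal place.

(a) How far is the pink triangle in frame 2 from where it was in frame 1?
7.7

The pink triangle moved from (13.2, 4.6) to (5.5, 5.3), a distance of √(7.7² + 0.7²) ≈ 7.7.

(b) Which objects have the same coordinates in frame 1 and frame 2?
the red hexagon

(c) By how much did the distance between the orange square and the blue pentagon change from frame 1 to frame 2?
+4.7

Distance in frame 1: 1.9. Distance in frame 2: 6.6.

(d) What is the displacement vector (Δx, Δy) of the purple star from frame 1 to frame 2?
(-4.1, -3.7)

The purple star was at (14.8, 13.4) in frame 1 and (10.7, 9.7) in frame 2.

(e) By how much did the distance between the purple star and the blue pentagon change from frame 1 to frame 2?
-3.7

Distance in frame 1: 11.9. Distance in frame 2: 8.2.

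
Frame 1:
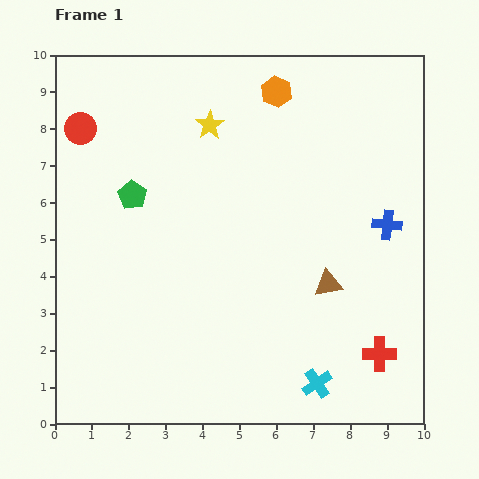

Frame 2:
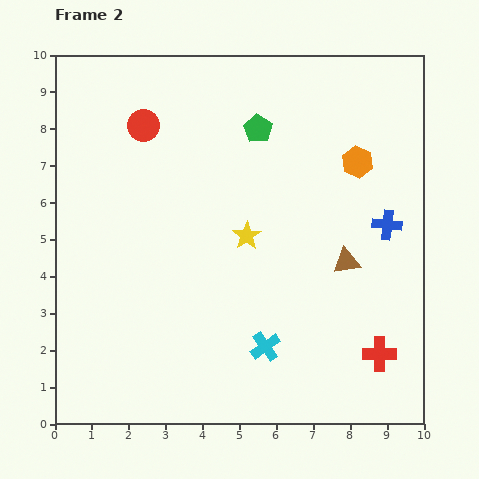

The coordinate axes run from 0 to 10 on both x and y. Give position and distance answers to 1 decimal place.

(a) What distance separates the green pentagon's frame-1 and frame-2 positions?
3.8

The green pentagon moved from (2.1, 6.2) to (5.5, 8.0), a distance of √(3.4² + 1.8²) ≈ 3.8.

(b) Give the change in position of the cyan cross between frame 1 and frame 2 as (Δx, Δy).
(-1.4, 1.0)

The cyan cross was at (7.1, 1.1) in frame 1 and (5.7, 2.1) in frame 2.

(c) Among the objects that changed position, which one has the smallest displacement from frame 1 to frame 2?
the brown triangle

(moved 0.8)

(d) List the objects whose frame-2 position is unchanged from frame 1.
the blue cross, the red cross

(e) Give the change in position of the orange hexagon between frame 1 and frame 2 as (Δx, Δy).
(2.2, -1.9)

The orange hexagon was at (6.0, 9.0) in frame 1 and (8.2, 7.1) in frame 2.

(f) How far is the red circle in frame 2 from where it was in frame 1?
1.7

The red circle moved from (0.7, 8.0) to (2.4, 8.1), a distance of √(1.7² + 0.1²) ≈ 1.7.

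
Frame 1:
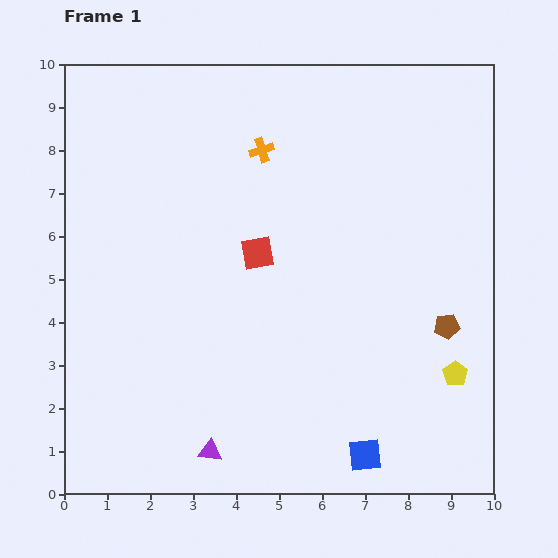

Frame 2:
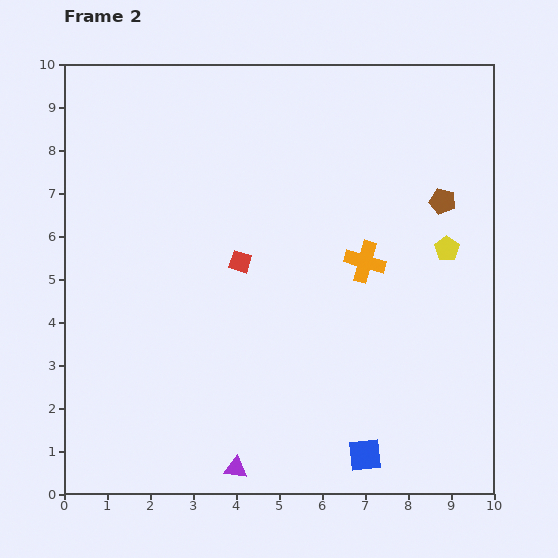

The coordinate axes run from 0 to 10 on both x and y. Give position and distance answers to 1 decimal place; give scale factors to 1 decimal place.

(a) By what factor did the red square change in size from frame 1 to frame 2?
0.7×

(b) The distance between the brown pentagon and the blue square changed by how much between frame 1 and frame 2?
+2.6

Distance in frame 1: 3.6. Distance in frame 2: 6.2.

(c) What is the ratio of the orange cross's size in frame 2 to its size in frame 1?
1.7×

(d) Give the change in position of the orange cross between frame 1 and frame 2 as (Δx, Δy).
(2.4, -2.6)

The orange cross was at (4.6, 8.0) in frame 1 and (7.0, 5.4) in frame 2.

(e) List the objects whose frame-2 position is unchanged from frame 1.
the blue square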